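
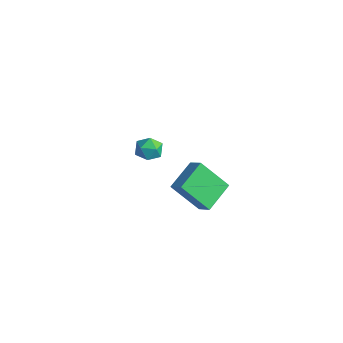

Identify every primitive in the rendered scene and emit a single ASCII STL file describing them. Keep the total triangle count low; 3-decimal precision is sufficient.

solid 
facet normal -0.796 0.036 -0.604
outer loop
vertex 1.377 -0.84 -3.502
vertex 1.002 0.743 -2.913
vertex 2.517 -0.028 -4.958
endloop
endfacet
facet normal 0.217 -0.915 -0.341
outer loop
vertex 3.298 -0.063 -4.367
vertex 1.377 -0.84 -3.502
vertex 2.517 -0.028 -4.958
endloop
endfacet
facet normal -0.797 0.035 -0.603
outer loop
vertex 2.517 -0.028 -4.958
vertex 1.002 0.743 -2.913
vertex 2.142 1.555 -4.37
endloop
endfacet
facet normal 0.564 0.402 -0.722
outer loop
vertex 2.142 1.555 -4.37
vertex 3.298 -0.063 -4.367
vertex 2.517 -0.028 -4.958
endloop
endfacet
facet normal -0.564 -0.402 0.721
outer loop
vertex 1.377 -0.84 -3.502
vertex 1.783 0.708 -2.322
vertex 1.002 0.743 -2.913
endloop
endfacet
facet normal 0.217 -0.915 -0.340
outer loop
vertex 2.158 -0.875 -2.91
vertex 1.377 -0.84 -3.502
vertex 3.298 -0.063 -4.367
endloop
endfacet
facet normal -0.565 -0.402 0.721
outer loop
vertex 2.158 -0.875 -2.91
vertex 1.783 0.708 -2.322
vertex 1.377 -0.84 -3.502
endloop
endfacet
facet normal -0.217 0.915 0.340
outer loop
vertex 1.002 0.743 -2.913
vertex 1.783 0.708 -2.322
vertex 2.142 1.555 -4.37
endloop
endfacet
facet normal 0.564 0.402 -0.721
outer loop
vertex 2.923 1.52 -3.778
vertex 3.298 -0.063 -4.367
vertex 2.142 1.555 -4.37
endloop
endfacet
facet normal -0.217 0.915 0.340
outer loop
vertex 2.142 1.555 -4.37
vertex 1.783 0.708 -2.322
vertex 2.923 1.52 -3.778
endloop
endfacet
facet normal 0.797 -0.036 0.603
outer loop
vertex 2.923 1.52 -3.778
vertex 2.158 -0.875 -2.91
vertex 3.298 -0.063 -4.367
endloop
endfacet
facet normal 0.796 -0.036 0.604
outer loop
vertex 1.783 0.708 -2.322
vertex 2.158 -0.875 -2.91
vertex 2.923 1.52 -3.778
endloop
endfacet
facet normal -0.171 0.984 -0.053
outer loop
vertex 2.776 -2.854 1.74
vertex 2.368 -2.893 2.326
vertex 3.07 -2.768 2.386
endloop
endfacet
facet normal 0.471 0.821 -0.324
outer loop
vertex 2.776 -2.854 1.74
vertex 3.07 -2.768 2.386
vertex 3.407 -3.157 1.89
endloop
endfacet
facet normal 0.375 0.357 -0.856
outer loop
vertex 2.776 -2.854 1.74
vertex 3.407 -3.157 1.89
vertex 2.914 -3.522 1.522
endloop
endfacet
facet normal -0.326 0.232 -0.916
outer loop
vertex 2.776 -2.854 1.74
vertex 2.914 -3.522 1.522
vertex 2.272 -3.358 1.792
endloop
endfacet
facet normal -0.663 0.620 -0.420
outer loop
vertex 2.776 -2.854 1.74
vertex 2.272 -3.358 1.792
vertex 2.368 -2.893 2.326
endloop
endfacet
facet normal 0.848 0.495 0.188
outer loop
vertex 3.407 -3.157 1.89
vertex 3.07 -2.768 2.386
vertex 3.388 -3.382 2.568
endloop
endfacet
facet normal -0.189 0.760 0.622
outer loop
vertex 3.07 -2.768 2.386
vertex 2.368 -2.893 2.326
vertex 2.746 -3.218 2.838
endloop
endfacet
facet normal -0.985 0.170 0.029
outer loop
vertex 2.368 -2.893 2.326
vertex 2.272 -3.358 1.792
vertex 2.253 -3.583 2.47
endloop
endfacet
facet normal -0.441 -0.457 -0.772
outer loop
vertex 2.272 -3.358 1.792
vertex 2.914 -3.522 1.522
vertex 2.59 -3.972 1.974
endloop
endfacet
facet normal 0.693 -0.256 -0.674
outer loop
vertex 2.914 -3.522 1.522
vertex 3.407 -3.157 1.89
vertex 3.292 -3.847 2.034
endloop
endfacet
facet normal 0.326 -0.232 0.916
outer loop
vertex 2.884 -3.886 2.62
vertex 3.388 -3.382 2.568
vertex 2.746 -3.218 2.838
endloop
endfacet
facet normal -0.375 -0.357 0.856
outer loop
vertex 2.884 -3.886 2.62
vertex 2.746 -3.218 2.838
vertex 2.253 -3.583 2.47
endloop
endfacet
facet normal -0.471 -0.821 0.324
outer loop
vertex 2.884 -3.886 2.62
vertex 2.253 -3.583 2.47
vertex 2.59 -3.972 1.974
endloop
endfacet
facet normal 0.171 -0.984 0.053
outer loop
vertex 2.884 -3.886 2.62
vertex 2.59 -3.972 1.974
vertex 3.292 -3.847 2.034
endloop
endfacet
facet normal 0.663 -0.620 0.420
outer loop
vertex 2.884 -3.886 2.62
vertex 3.292 -3.847 2.034
vertex 3.388 -3.382 2.568
endloop
endfacet
facet normal 0.441 0.457 0.772
outer loop
vertex 2.746 -3.218 2.838
vertex 3.388 -3.382 2.568
vertex 3.07 -2.768 2.386
endloop
endfacet
facet normal -0.693 0.256 0.674
outer loop
vertex 2.253 -3.583 2.47
vertex 2.746 -3.218 2.838
vertex 2.368 -2.893 2.326
endloop
endfacet
facet normal -0.848 -0.495 -0.188
outer loop
vertex 2.59 -3.972 1.974
vertex 2.253 -3.583 2.47
vertex 2.272 -3.358 1.792
endloop
endfacet
facet normal 0.189 -0.760 -0.622
outer loop
vertex 3.292 -3.847 2.034
vertex 2.59 -3.972 1.974
vertex 2.914 -3.522 1.522
endloop
endfacet
facet normal 0.985 -0.170 -0.029
outer loop
vertex 3.388 -3.382 2.568
vertex 3.292 -3.847 2.034
vertex 3.407 -3.157 1.89
endloop
endfacet

endsolid


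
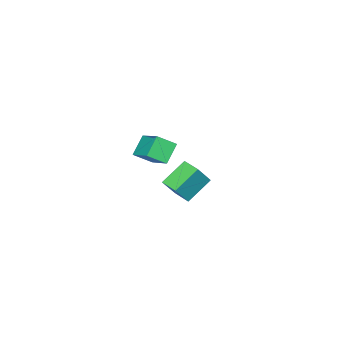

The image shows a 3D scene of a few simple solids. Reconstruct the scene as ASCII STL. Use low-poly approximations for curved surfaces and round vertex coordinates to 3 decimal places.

solid 
facet normal -0.833 0.038 0.551
outer loop
vertex -3.528 -1.403 -2.69
vertex -3.44 -0.157 -2.642
vertex -4.405 -1.29 -4.023
endloop
endfacet
facet normal -0.070 -0.997 -0.038
outer loop
vertex -2.78 -1.363 -5.098
vertex -3.528 -1.403 -2.69
vertex -4.405 -1.29 -4.023
endloop
endfacet
facet normal -0.833 0.038 0.551
outer loop
vertex -4.405 -1.29 -4.023
vertex -3.44 -0.157 -2.642
vertex -4.317 -0.044 -3.975
endloop
endfacet
facet normal -0.548 0.071 -0.833
outer loop
vertex -4.317 -0.044 -3.975
vertex -2.78 -1.363 -5.098
vertex -4.405 -1.29 -4.023
endloop
endfacet
facet normal 0.548 -0.071 0.833
outer loop
vertex -3.528 -1.403 -2.69
vertex -1.815 -0.23 -3.717
vertex -3.44 -0.157 -2.642
endloop
endfacet
facet normal -0.070 -0.997 -0.038
outer loop
vertex -1.903 -1.476 -3.765
vertex -3.528 -1.403 -2.69
vertex -2.78 -1.363 -5.098
endloop
endfacet
facet normal 0.548 -0.071 0.833
outer loop
vertex -1.903 -1.476 -3.765
vertex -1.815 -0.23 -3.717
vertex -3.528 -1.403 -2.69
endloop
endfacet
facet normal 0.070 0.997 0.038
outer loop
vertex -3.44 -0.157 -2.642
vertex -1.815 -0.23 -3.717
vertex -4.317 -0.044 -3.975
endloop
endfacet
facet normal -0.548 0.071 -0.833
outer loop
vertex -2.692 -0.117 -5.05
vertex -2.78 -1.363 -5.098
vertex -4.317 -0.044 -3.975
endloop
endfacet
facet normal 0.070 0.997 0.038
outer loop
vertex -4.317 -0.044 -3.975
vertex -1.815 -0.23 -3.717
vertex -2.692 -0.117 -5.05
endloop
endfacet
facet normal 0.833 -0.038 -0.551
outer loop
vertex -2.692 -0.117 -5.05
vertex -1.903 -1.476 -3.765
vertex -2.78 -1.363 -5.098
endloop
endfacet
facet normal 0.833 -0.038 -0.551
outer loop
vertex -1.815 -0.23 -3.717
vertex -1.903 -1.476 -3.765
vertex -2.692 -0.117 -5.05
endloop
endfacet
facet normal -0.715 -0.235 0.658
outer loop
vertex 1.696 2.349 4.082
vertex 0.883 3.006 3.434
vertex 1.205 0.595 2.922
endloop
endfacet
facet normal 0.661 -0.534 0.527
outer loop
vertex 2.177 0.914 2.026
vertex 1.696 2.349 4.082
vertex 1.205 0.595 2.922
endloop
endfacet
facet normal -0.715 -0.235 0.659
outer loop
vertex 1.205 0.595 2.922
vertex 0.883 3.006 3.434
vertex 0.392 1.251 2.274
endloop
endfacet
facet normal -0.228 -0.813 -0.537
outer loop
vertex 0.392 1.251 2.274
vertex 2.177 0.914 2.026
vertex 1.205 0.595 2.922
endloop
endfacet
facet normal 0.228 0.812 0.537
outer loop
vertex 1.696 2.349 4.082
vertex 1.855 3.325 2.538
vertex 0.883 3.006 3.434
endloop
endfacet
facet normal 0.662 -0.533 0.527
outer loop
vertex 2.668 2.669 3.186
vertex 1.696 2.349 4.082
vertex 2.177 0.914 2.026
endloop
endfacet
facet normal 0.228 0.812 0.537
outer loop
vertex 2.668 2.669 3.186
vertex 1.855 3.325 2.538
vertex 1.696 2.349 4.082
endloop
endfacet
facet normal -0.661 0.534 -0.527
outer loop
vertex 0.883 3.006 3.434
vertex 1.855 3.325 2.538
vertex 0.392 1.251 2.274
endloop
endfacet
facet normal -0.228 -0.812 -0.537
outer loop
vertex 1.364 1.571 1.378
vertex 2.177 0.914 2.026
vertex 0.392 1.251 2.274
endloop
endfacet
facet normal -0.661 0.534 -0.527
outer loop
vertex 0.392 1.251 2.274
vertex 1.855 3.325 2.538
vertex 1.364 1.571 1.378
endloop
endfacet
facet normal 0.715 0.235 -0.658
outer loop
vertex 1.364 1.571 1.378
vertex 2.668 2.669 3.186
vertex 2.177 0.914 2.026
endloop
endfacet
facet normal 0.715 0.235 -0.659
outer loop
vertex 1.855 3.325 2.538
vertex 2.668 2.669 3.186
vertex 1.364 1.571 1.378
endloop
endfacet

endsolid


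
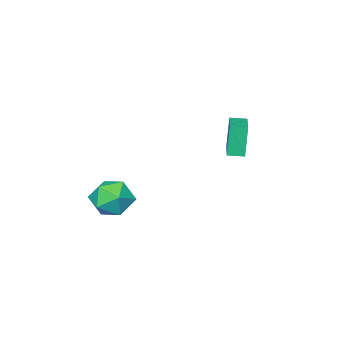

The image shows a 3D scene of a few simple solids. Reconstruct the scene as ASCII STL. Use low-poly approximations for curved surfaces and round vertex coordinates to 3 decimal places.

solid 
facet normal 0.212 0.376 0.902
outer loop
vertex 3.136 2.252 0.857
vertex 2.269 1.567 1.347
vertex 3.397 1.142 1.259
endloop
endfacet
facet normal 0.794 0.363 0.488
outer loop
vertex 3.136 2.252 0.857
vertex 3.397 1.142 1.259
vertex 3.862 1.531 0.213
endloop
endfacet
facet normal 0.657 0.748 -0.097
outer loop
vertex 3.136 2.252 0.857
vertex 3.862 1.531 0.213
vertex 3.022 2.197 -0.345
endloop
endfacet
facet normal -0.010 0.999 -0.045
outer loop
vertex 3.136 2.252 0.857
vertex 3.022 2.197 -0.345
vertex 2.037 2.219 0.356
endloop
endfacet
facet normal -0.284 0.769 0.573
outer loop
vertex 3.136 2.252 0.857
vertex 2.037 2.219 0.356
vertex 2.269 1.567 1.347
endloop
endfacet
facet normal 0.906 -0.313 0.286
outer loop
vertex 3.862 1.531 0.213
vertex 3.397 1.142 1.259
vertex 3.443 0.401 0.304
endloop
endfacet
facet normal -0.035 -0.292 0.956
outer loop
vertex 3.397 1.142 1.259
vertex 2.269 1.567 1.347
vertex 2.458 0.423 1.005
endloop
endfacet
facet normal -0.838 0.345 0.423
outer loop
vertex 2.269 1.567 1.347
vertex 2.037 2.219 0.356
vertex 1.618 1.089 0.447
endloop
endfacet
facet normal -0.393 0.717 -0.575
outer loop
vertex 2.037 2.219 0.356
vertex 3.022 2.197 -0.345
vertex 2.083 1.478 -0.599
endloop
endfacet
facet normal 0.684 0.310 -0.660
outer loop
vertex 3.022 2.197 -0.345
vertex 3.862 1.531 0.213
vertex 3.211 1.053 -0.687
endloop
endfacet
facet normal 0.010 -0.999 0.045
outer loop
vertex 2.344 0.368 -0.197
vertex 3.443 0.401 0.304
vertex 2.458 0.423 1.005
endloop
endfacet
facet normal -0.657 -0.748 0.097
outer loop
vertex 2.344 0.368 -0.197
vertex 2.458 0.423 1.005
vertex 1.618 1.089 0.447
endloop
endfacet
facet normal -0.794 -0.363 -0.488
outer loop
vertex 2.344 0.368 -0.197
vertex 1.618 1.089 0.447
vertex 2.083 1.478 -0.599
endloop
endfacet
facet normal -0.212 -0.376 -0.902
outer loop
vertex 2.344 0.368 -0.197
vertex 2.083 1.478 -0.599
vertex 3.211 1.053 -0.687
endloop
endfacet
facet normal 0.284 -0.769 -0.573
outer loop
vertex 2.344 0.368 -0.197
vertex 3.211 1.053 -0.687
vertex 3.443 0.401 0.304
endloop
endfacet
facet normal 0.393 -0.717 0.575
outer loop
vertex 2.458 0.423 1.005
vertex 3.443 0.401 0.304
vertex 3.397 1.142 1.259
endloop
endfacet
facet normal -0.684 -0.310 0.660
outer loop
vertex 1.618 1.089 0.447
vertex 2.458 0.423 1.005
vertex 2.269 1.567 1.347
endloop
endfacet
facet normal -0.906 0.313 -0.286
outer loop
vertex 2.083 1.478 -0.599
vertex 1.618 1.089 0.447
vertex 2.037 2.219 0.356
endloop
endfacet
facet normal 0.035 0.292 -0.956
outer loop
vertex 3.211 1.053 -0.687
vertex 2.083 1.478 -0.599
vertex 3.022 2.197 -0.345
endloop
endfacet
facet normal 0.838 -0.345 -0.423
outer loop
vertex 3.443 0.401 0.304
vertex 3.211 1.053 -0.687
vertex 3.862 1.531 0.213
endloop
endfacet
facet normal -0.706 0.704 -0.072
outer loop
vertex -3.992 3.426 4.111
vertex -2.647 4.814 4.489
vertex -3.654 3.584 2.329
endloop
endfacet
facet normal -0.682 -0.706 -0.192
outer loop
vertex -3.053 2.986 2.391
vertex -3.992 3.426 4.111
vertex -3.654 3.584 2.329
endloop
endfacet
facet normal -0.706 0.704 -0.072
outer loop
vertex -3.654 3.584 2.329
vertex -2.647 4.814 4.489
vertex -2.308 4.972 2.708
endloop
endfacet
facet normal 0.187 0.086 -0.979
outer loop
vertex -2.308 4.972 2.708
vertex -3.053 2.986 2.391
vertex -3.654 3.584 2.329
endloop
endfacet
facet normal -0.186 -0.086 0.979
outer loop
vertex -3.992 3.426 4.111
vertex -2.046 4.216 4.551
vertex -2.647 4.814 4.489
endloop
endfacet
facet normal -0.683 -0.705 -0.192
outer loop
vertex -3.392 2.828 4.172
vertex -3.992 3.426 4.111
vertex -3.053 2.986 2.391
endloop
endfacet
facet normal -0.186 -0.087 0.979
outer loop
vertex -3.392 2.828 4.172
vertex -2.046 4.216 4.551
vertex -3.992 3.426 4.111
endloop
endfacet
facet normal 0.682 0.705 0.192
outer loop
vertex -2.647 4.814 4.489
vertex -2.046 4.216 4.551
vertex -2.308 4.972 2.708
endloop
endfacet
facet normal 0.186 0.087 -0.979
outer loop
vertex -1.708 4.374 2.769
vertex -3.053 2.986 2.391
vertex -2.308 4.972 2.708
endloop
endfacet
facet normal 0.683 0.705 0.192
outer loop
vertex -2.308 4.972 2.708
vertex -2.046 4.216 4.551
vertex -1.708 4.374 2.769
endloop
endfacet
facet normal 0.706 -0.704 0.072
outer loop
vertex -1.708 4.374 2.769
vertex -3.392 2.828 4.172
vertex -3.053 2.986 2.391
endloop
endfacet
facet normal 0.706 -0.704 0.071
outer loop
vertex -2.046 4.216 4.551
vertex -3.392 2.828 4.172
vertex -1.708 4.374 2.769
endloop
endfacet

endsolid


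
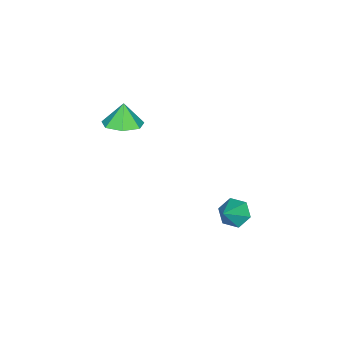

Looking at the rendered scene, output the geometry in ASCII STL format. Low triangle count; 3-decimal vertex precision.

solid 
facet normal 0.322 0.143 -0.936
outer loop
vertex 4.067 -0.975 2.002
vertex 3.239 -0.62 1.771
vertex 3.989 -0.178 2.097
endloop
endfacet
facet normal 0.557 -0.044 0.829
outer loop
vertex 4.067 -0.975 2.002
vertex 3.989 -0.178 2.097
vertex 2.881 -0.78 2.809
endloop
endfacet
facet normal 0.322 0.144 -0.936
outer loop
vertex 3.989 -0.178 2.097
vertex 3.239 -0.62 1.771
vertex 3.346 0.287 1.947
endloop
endfacet
facet normal 0.214 0.556 0.803
outer loop
vertex 3.989 -0.178 2.097
vertex 3.346 0.287 1.947
vertex 2.881 -0.78 2.809
endloop
endfacet
facet normal 0.323 0.143 -0.936
outer loop
vertex 3.346 0.287 1.947
vertex 3.239 -0.62 1.771
vertex 2.623 0.068 1.664
endloop
endfacet
facet normal -0.437 0.673 0.597
outer loop
vertex 3.346 0.287 1.947
vertex 2.623 0.068 1.664
vertex 2.881 -0.78 2.809
endloop
endfacet
facet normal 0.323 0.144 -0.935
outer loop
vertex 2.623 0.068 1.664
vertex 3.239 -0.62 1.771
vertex 2.363 -0.669 1.461
endloop
endfacet
facet normal -0.905 0.218 0.366
outer loop
vertex 2.623 0.068 1.664
vertex 2.363 -0.669 1.461
vertex 2.881 -0.78 2.809
endloop
endfacet
facet normal 0.323 0.143 -0.935
outer loop
vertex 2.363 -0.669 1.461
vertex 3.239 -0.62 1.771
vertex 2.763 -1.369 1.492
endloop
endfacet
facet normal -0.838 -0.466 0.284
outer loop
vertex 2.363 -0.669 1.461
vertex 2.763 -1.369 1.492
vertex 2.881 -0.78 2.809
endloop
endfacet
facet normal 0.322 0.144 -0.936
outer loop
vertex 2.763 -1.369 1.492
vertex 3.239 -0.62 1.771
vertex 3.522 -1.506 1.732
endloop
endfacet
facet normal -0.287 -0.865 0.412
outer loop
vertex 2.763 -1.369 1.492
vertex 3.522 -1.506 1.732
vertex 2.881 -0.78 2.809
endloop
endfacet
facet normal 0.323 0.144 -0.935
outer loop
vertex 3.522 -1.506 1.732
vertex 3.239 -0.62 1.771
vertex 4.067 -0.975 2.002
endloop
endfacet
facet normal 0.335 -0.677 0.656
outer loop
vertex 3.522 -1.506 1.732
vertex 4.067 -0.975 2.002
vertex 2.881 -0.78 2.809
endloop
endfacet
facet normal -0.749 -0.031 -0.662
outer loop
vertex 1.899 4.356 -4.356
vertex 1.49 3.916 -3.873
vertex 1.43 4.683 -3.841
endloop
endfacet
facet normal 0.536 0.843 -0.048
outer loop
vertex 1.899 4.356 -4.356
vertex 1.43 4.683 -3.841
vertex 2.65 3.964 -2.847
endloop
endfacet
facet normal -0.749 -0.031 -0.662
outer loop
vertex 1.43 4.683 -3.841
vertex 1.49 3.916 -3.873
vertex 1.021 4.244 -3.358
endloop
endfacet
facet normal -0.069 0.766 0.639
outer loop
vertex 1.43 4.683 -3.841
vertex 1.021 4.244 -3.358
vertex 2.65 3.964 -2.847
endloop
endfacet
facet normal -0.748 -0.030 -0.662
outer loop
vertex 1.021 4.244 -3.358
vertex 1.49 3.916 -3.873
vertex 1.081 3.477 -3.391
endloop
endfacet
facet normal -0.309 -0.065 0.949
outer loop
vertex 1.021 4.244 -3.358
vertex 1.081 3.477 -3.391
vertex 2.65 3.964 -2.847
endloop
endfacet
facet normal -0.748 -0.030 -0.662
outer loop
vertex 1.081 3.477 -3.391
vertex 1.49 3.916 -3.873
vertex 1.55 3.149 -3.906
endloop
endfacet
facet normal 0.056 -0.818 0.572
outer loop
vertex 1.081 3.477 -3.391
vertex 1.55 3.149 -3.906
vertex 2.65 3.964 -2.847
endloop
endfacet
facet normal -0.748 -0.030 -0.663
outer loop
vertex 1.55 3.149 -3.906
vertex 1.49 3.916 -3.873
vertex 1.959 3.589 -4.388
endloop
endfacet
facet normal 0.661 -0.741 -0.116
outer loop
vertex 1.55 3.149 -3.906
vertex 1.959 3.589 -4.388
vertex 2.65 3.964 -2.847
endloop
endfacet
facet normal -0.749 -0.031 -0.662
outer loop
vertex 1.959 3.589 -4.388
vertex 1.49 3.916 -3.873
vertex 1.899 4.356 -4.356
endloop
endfacet
facet normal 0.901 0.088 -0.425
outer loop
vertex 1.959 3.589 -4.388
vertex 1.899 4.356 -4.356
vertex 2.65 3.964 -2.847
endloop
endfacet

endsolid


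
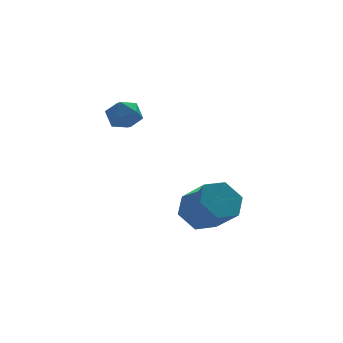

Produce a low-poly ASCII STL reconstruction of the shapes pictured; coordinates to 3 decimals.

solid 
facet normal -0.245 0.732 -0.636
outer loop
vertex 0.515 -3.129 -1.293
vertex -0.356 -3.334 -1.194
vertex 0.03 -2.731 -0.648
endloop
endfacet
facet normal 0.806 0.518 0.286
outer loop
vertex 0.515 -3.129 -1.293
vertex 0.03 -2.731 -0.648
vertex 0.887 -4.241 -0.326
endloop
endfacet
facet normal 0.806 0.518 0.286
outer loop
vertex 0.887 -4.241 -0.326
vertex 0.03 -2.731 -0.648
vertex 0.402 -3.843 0.319
endloop
endfacet
facet normal 0.245 -0.732 0.636
outer loop
vertex 0.887 -4.241 -0.326
vertex 0.402 -3.843 0.319
vertex 0.016 -4.446 -0.226
endloop
endfacet
facet normal -0.244 0.732 -0.636
outer loop
vertex 0.03 -2.731 -0.648
vertex -0.356 -3.334 -1.194
vertex -0.841 -2.935 -0.549
endloop
endfacet
facet normal -0.064 0.643 0.764
outer loop
vertex 0.03 -2.731 -0.648
vertex -0.841 -2.935 -0.549
vertex 0.402 -3.843 0.319
endloop
endfacet
facet normal -0.064 0.643 0.764
outer loop
vertex 0.402 -3.843 0.319
vertex -0.841 -2.935 -0.549
vertex -0.469 -4.047 0.418
endloop
endfacet
facet normal 0.244 -0.732 0.637
outer loop
vertex 0.402 -3.843 0.319
vertex -0.469 -4.047 0.418
vertex 0.016 -4.446 -0.226
endloop
endfacet
facet normal -0.245 0.731 -0.637
outer loop
vertex -0.841 -2.935 -0.549
vertex -0.356 -3.334 -1.194
vertex -1.227 -3.539 -1.094
endloop
endfacet
facet normal -0.870 0.125 0.478
outer loop
vertex -0.841 -2.935 -0.549
vertex -1.227 -3.539 -1.094
vertex -0.469 -4.047 0.418
endloop
endfacet
facet normal -0.870 0.125 0.478
outer loop
vertex -0.469 -4.047 0.418
vertex -1.227 -3.539 -1.094
vertex -0.855 -4.651 -0.127
endloop
endfacet
facet normal 0.244 -0.731 0.637
outer loop
vertex -0.469 -4.047 0.418
vertex -0.855 -4.651 -0.127
vertex 0.016 -4.446 -0.226
endloop
endfacet
facet normal -0.245 0.732 -0.636
outer loop
vertex -1.227 -3.539 -1.094
vertex -0.356 -3.334 -1.194
vertex -0.742 -3.937 -1.739
endloop
endfacet
facet normal -0.806 -0.518 -0.286
outer loop
vertex -1.227 -3.539 -1.094
vertex -0.742 -3.937 -1.739
vertex -0.855 -4.651 -0.127
endloop
endfacet
facet normal -0.806 -0.518 -0.286
outer loop
vertex -0.855 -4.651 -0.127
vertex -0.742 -3.937 -1.739
vertex -0.37 -5.049 -0.772
endloop
endfacet
facet normal 0.245 -0.732 0.636
outer loop
vertex -0.855 -4.651 -0.127
vertex -0.37 -5.049 -0.772
vertex 0.016 -4.446 -0.226
endloop
endfacet
facet normal -0.244 0.732 -0.637
outer loop
vertex -0.742 -3.937 -1.739
vertex -0.356 -3.334 -1.194
vertex 0.129 -3.733 -1.838
endloop
endfacet
facet normal 0.064 -0.643 -0.764
outer loop
vertex -0.742 -3.937 -1.739
vertex 0.129 -3.733 -1.838
vertex -0.37 -5.049 -0.772
endloop
endfacet
facet normal 0.064 -0.643 -0.764
outer loop
vertex -0.37 -5.049 -0.772
vertex 0.129 -3.733 -1.838
vertex 0.501 -4.845 -0.871
endloop
endfacet
facet normal 0.244 -0.732 0.636
outer loop
vertex -0.37 -5.049 -0.772
vertex 0.501 -4.845 -0.871
vertex 0.016 -4.446 -0.226
endloop
endfacet
facet normal -0.244 0.731 -0.637
outer loop
vertex 0.129 -3.733 -1.838
vertex -0.356 -3.334 -1.194
vertex 0.515 -3.129 -1.293
endloop
endfacet
facet normal 0.870 -0.125 -0.478
outer loop
vertex 0.129 -3.733 -1.838
vertex 0.515 -3.129 -1.293
vertex 0.501 -4.845 -0.871
endloop
endfacet
facet normal 0.870 -0.125 -0.478
outer loop
vertex 0.501 -4.845 -0.871
vertex 0.515 -3.129 -1.293
vertex 0.887 -4.241 -0.326
endloop
endfacet
facet normal 0.245 -0.731 0.637
outer loop
vertex 0.501 -4.845 -0.871
vertex 0.887 -4.241 -0.326
vertex 0.016 -4.446 -0.226
endloop
endfacet
facet normal -0.572 0.805 0.157
outer loop
vertex -2.852 -1.388 2.973
vertex -3.227 -1.75 3.463
vertex -2.649 -1.377 3.658
endloop
endfacet
facet normal 0.086 0.995 -0.042
outer loop
vertex -2.852 -1.388 2.973
vertex -2.649 -1.377 3.658
vertex -2.159 -1.441 3.141
endloop
endfacet
facet normal 0.218 0.701 -0.679
outer loop
vertex -2.852 -1.388 2.973
vertex -2.159 -1.441 3.141
vertex -2.434 -1.854 2.626
endloop
endfacet
facet normal -0.359 0.329 -0.874
outer loop
vertex -2.852 -1.388 2.973
vertex -2.434 -1.854 2.626
vertex -3.094 -2.045 2.825
endloop
endfacet
facet normal -0.847 0.393 -0.358
outer loop
vertex -2.852 -1.388 2.973
vertex -3.094 -2.045 2.825
vertex -3.227 -1.75 3.463
endloop
endfacet
facet normal 0.546 0.720 0.429
outer loop
vertex -2.159 -1.441 3.141
vertex -2.649 -1.377 3.658
vertex -2.106 -1.835 3.735
endloop
endfacet
facet normal -0.519 0.412 0.749
outer loop
vertex -2.649 -1.377 3.658
vertex -3.227 -1.75 3.463
vertex -2.766 -2.026 3.934
endloop
endfacet
facet normal -0.963 -0.255 -0.083
outer loop
vertex -3.227 -1.75 3.463
vertex -3.094 -2.045 2.825
vertex -3.041 -2.439 3.419
endloop
endfacet
facet normal -0.173 -0.359 -0.917
outer loop
vertex -3.094 -2.045 2.825
vertex -2.434 -1.854 2.626
vertex -2.551 -2.503 2.902
endloop
endfacet
facet normal 0.761 0.244 -0.602
outer loop
vertex -2.434 -1.854 2.626
vertex -2.159 -1.441 3.141
vertex -1.973 -2.13 3.097
endloop
endfacet
facet normal 0.359 -0.329 0.874
outer loop
vertex -2.348 -2.492 3.587
vertex -2.106 -1.835 3.735
vertex -2.766 -2.026 3.934
endloop
endfacet
facet normal -0.218 -0.701 0.679
outer loop
vertex -2.348 -2.492 3.587
vertex -2.766 -2.026 3.934
vertex -3.041 -2.439 3.419
endloop
endfacet
facet normal -0.086 -0.995 0.042
outer loop
vertex -2.348 -2.492 3.587
vertex -3.041 -2.439 3.419
vertex -2.551 -2.503 2.902
endloop
endfacet
facet normal 0.572 -0.805 -0.157
outer loop
vertex -2.348 -2.492 3.587
vertex -2.551 -2.503 2.902
vertex -1.973 -2.13 3.097
endloop
endfacet
facet normal 0.847 -0.393 0.358
outer loop
vertex -2.348 -2.492 3.587
vertex -1.973 -2.13 3.097
vertex -2.106 -1.835 3.735
endloop
endfacet
facet normal 0.173 0.359 0.917
outer loop
vertex -2.766 -2.026 3.934
vertex -2.106 -1.835 3.735
vertex -2.649 -1.377 3.658
endloop
endfacet
facet normal -0.761 -0.244 0.602
outer loop
vertex -3.041 -2.439 3.419
vertex -2.766 -2.026 3.934
vertex -3.227 -1.75 3.463
endloop
endfacet
facet normal -0.546 -0.720 -0.429
outer loop
vertex -2.551 -2.503 2.902
vertex -3.041 -2.439 3.419
vertex -3.094 -2.045 2.825
endloop
endfacet
facet normal 0.519 -0.412 -0.749
outer loop
vertex -1.973 -2.13 3.097
vertex -2.551 -2.503 2.902
vertex -2.434 -1.854 2.626
endloop
endfacet
facet normal 0.963 0.255 0.083
outer loop
vertex -2.106 -1.835 3.735
vertex -1.973 -2.13 3.097
vertex -2.159 -1.441 3.141
endloop
endfacet

endsolid


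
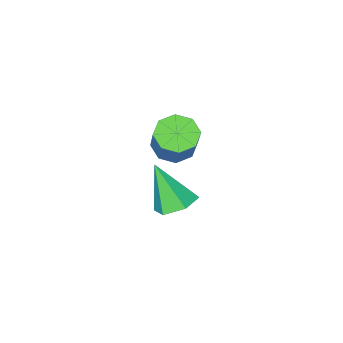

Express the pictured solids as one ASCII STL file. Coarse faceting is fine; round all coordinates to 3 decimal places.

solid 
facet normal -0.153 0.453 -0.878
outer loop
vertex -0.265 -1.495 -4.193
vertex -1.13 -1.809 -4.204
vertex -0.941 -0.996 -3.818
endloop
endfacet
facet normal 0.672 0.499 0.547
outer loop
vertex -0.265 -1.495 -4.193
vertex -0.941 -0.996 -3.818
vertex -0.81 -2.751 -2.376
endloop
endfacet
facet normal -0.154 0.453 -0.878
outer loop
vertex -0.941 -0.996 -3.818
vertex -1.13 -1.809 -4.204
vertex -1.805 -1.311 -3.829
endloop
endfacet
facet normal -0.231 0.607 0.760
outer loop
vertex -0.941 -0.996 -3.818
vertex -1.805 -1.311 -3.829
vertex -0.81 -2.751 -2.376
endloop
endfacet
facet normal -0.154 0.453 -0.878
outer loop
vertex -1.805 -1.311 -3.829
vertex -1.13 -1.809 -4.204
vertex -1.994 -2.124 -4.215
endloop
endfacet
facet normal -0.848 -0.053 0.528
outer loop
vertex -1.805 -1.311 -3.829
vertex -1.994 -2.124 -4.215
vertex -0.81 -2.751 -2.376
endloop
endfacet
facet normal -0.154 0.452 -0.879
outer loop
vertex -1.994 -2.124 -4.215
vertex -1.13 -1.809 -4.204
vertex -1.318 -2.623 -4.59
endloop
endfacet
facet normal -0.562 -0.823 0.081
outer loop
vertex -1.994 -2.124 -4.215
vertex -1.318 -2.623 -4.59
vertex -0.81 -2.751 -2.376
endloop
endfacet
facet normal -0.154 0.452 -0.879
outer loop
vertex -1.318 -2.623 -4.59
vertex -1.13 -1.809 -4.204
vertex -0.454 -2.308 -4.579
endloop
endfacet
facet normal 0.341 -0.931 -0.132
outer loop
vertex -1.318 -2.623 -4.59
vertex -0.454 -2.308 -4.579
vertex -0.81 -2.751 -2.376
endloop
endfacet
facet normal -0.153 0.453 -0.878
outer loop
vertex -0.454 -2.308 -4.579
vertex -1.13 -1.809 -4.204
vertex -0.265 -1.495 -4.193
endloop
endfacet
facet normal 0.958 -0.270 0.100
outer loop
vertex -0.454 -2.308 -4.579
vertex -0.265 -1.495 -4.193
vertex -0.81 -2.751 -2.376
endloop
endfacet
facet normal -0.297 -0.500 -0.814
outer loop
vertex -0.045 -1.947 -0.363
vertex -0.781 -1.503 -0.367
vertex -0.003 -1.394 -0.718
endloop
endfacet
facet normal 0.953 -0.212 -0.218
outer loop
vertex -0.045 -1.947 -0.363
vertex -0.003 -1.394 -0.718
vertex 0.457 -1.102 1.012
endloop
endfacet
facet normal 0.953 -0.212 -0.217
outer loop
vertex 0.457 -1.102 1.012
vertex -0.003 -1.394 -0.718
vertex 0.499 -0.549 0.656
endloop
endfacet
facet normal 0.297 0.501 0.813
outer loop
vertex 0.457 -1.102 1.012
vertex 0.499 -0.549 0.656
vertex -0.279 -0.657 1.007
endloop
endfacet
facet normal -0.297 -0.501 -0.813
outer loop
vertex -0.003 -1.394 -0.718
vertex -0.781 -1.503 -0.367
vertex -0.418 -0.905 -0.868
endloop
endfacet
facet normal 0.718 0.445 -0.536
outer loop
vertex -0.003 -1.394 -0.718
vertex -0.418 -0.905 -0.868
vertex 0.499 -0.549 0.656
endloop
endfacet
facet normal 0.718 0.445 -0.536
outer loop
vertex 0.499 -0.549 0.656
vertex -0.418 -0.905 -0.868
vertex 0.085 -0.06 0.507
endloop
endfacet
facet normal 0.298 0.500 0.813
outer loop
vertex 0.499 -0.549 0.656
vertex 0.085 -0.06 0.507
vertex -0.279 -0.657 1.007
endloop
endfacet
facet normal -0.298 -0.500 -0.813
outer loop
vertex -0.418 -0.905 -0.868
vertex -0.781 -1.503 -0.367
vertex -1.045 -0.766 -0.724
endloop
endfacet
facet normal 0.062 0.840 -0.539
outer loop
vertex -0.418 -0.905 -0.868
vertex -1.045 -0.766 -0.724
vertex 0.085 -0.06 0.507
endloop
endfacet
facet normal 0.063 0.840 -0.539
outer loop
vertex 0.085 -0.06 0.507
vertex -1.045 -0.766 -0.724
vertex -0.542 0.079 0.65
endloop
endfacet
facet normal 0.296 0.500 0.813
outer loop
vertex 0.085 -0.06 0.507
vertex -0.542 0.079 0.65
vertex -0.279 -0.657 1.007
endloop
endfacet
facet normal -0.297 -0.500 -0.813
outer loop
vertex -1.045 -0.766 -0.724
vertex -0.781 -1.503 -0.367
vertex -1.517 -1.058 -0.372
endloop
endfacet
facet normal -0.629 0.743 -0.227
outer loop
vertex -1.045 -0.766 -0.724
vertex -1.517 -1.058 -0.372
vertex -0.542 0.079 0.65
endloop
endfacet
facet normal -0.629 0.744 -0.227
outer loop
vertex -0.542 0.079 0.65
vertex -1.517 -1.058 -0.372
vertex -1.015 -0.213 1.003
endloop
endfacet
facet normal 0.298 0.501 0.813
outer loop
vertex -0.542 0.079 0.65
vertex -1.015 -0.213 1.003
vertex -0.279 -0.657 1.007
endloop
endfacet
facet normal -0.297 -0.501 -0.813
outer loop
vertex -1.517 -1.058 -0.372
vertex -0.781 -1.503 -0.367
vertex -1.559 -1.611 -0.016
endloop
endfacet
facet normal -0.953 0.212 0.217
outer loop
vertex -1.517 -1.058 -0.372
vertex -1.559 -1.611 -0.016
vertex -1.015 -0.213 1.003
endloop
endfacet
facet normal -0.953 0.212 0.218
outer loop
vertex -1.015 -0.213 1.003
vertex -1.559 -1.611 -0.016
vertex -1.057 -0.766 1.358
endloop
endfacet
facet normal 0.297 0.500 0.814
outer loop
vertex -1.015 -0.213 1.003
vertex -1.057 -0.766 1.358
vertex -0.279 -0.657 1.007
endloop
endfacet
facet normal -0.298 -0.500 -0.813
outer loop
vertex -1.559 -1.611 -0.016
vertex -0.781 -1.503 -0.367
vertex -1.145 -2.1 0.133
endloop
endfacet
facet normal -0.718 -0.445 0.536
outer loop
vertex -1.559 -1.611 -0.016
vertex -1.145 -2.1 0.133
vertex -1.057 -0.766 1.358
endloop
endfacet
facet normal -0.718 -0.445 0.536
outer loop
vertex -1.057 -0.766 1.358
vertex -1.145 -2.1 0.133
vertex -0.642 -1.255 1.508
endloop
endfacet
facet normal 0.297 0.501 0.813
outer loop
vertex -1.057 -0.766 1.358
vertex -0.642 -1.255 1.508
vertex -0.279 -0.657 1.007
endloop
endfacet
facet normal -0.296 -0.500 -0.813
outer loop
vertex -1.145 -2.1 0.133
vertex -0.781 -1.503 -0.367
vertex -0.518 -2.239 -0.01
endloop
endfacet
facet normal -0.063 -0.840 0.539
outer loop
vertex -1.145 -2.1 0.133
vertex -0.518 -2.239 -0.01
vertex -0.642 -1.255 1.508
endloop
endfacet
facet normal -0.062 -0.840 0.539
outer loop
vertex -0.642 -1.255 1.508
vertex -0.518 -2.239 -0.01
vertex -0.015 -1.394 1.364
endloop
endfacet
facet normal 0.298 0.500 0.813
outer loop
vertex -0.642 -1.255 1.508
vertex -0.015 -1.394 1.364
vertex -0.279 -0.657 1.007
endloop
endfacet
facet normal -0.298 -0.501 -0.813
outer loop
vertex -0.518 -2.239 -0.01
vertex -0.781 -1.503 -0.367
vertex -0.045 -1.947 -0.363
endloop
endfacet
facet normal 0.629 -0.744 0.227
outer loop
vertex -0.518 -2.239 -0.01
vertex -0.045 -1.947 -0.363
vertex -0.015 -1.394 1.364
endloop
endfacet
facet normal 0.629 -0.743 0.227
outer loop
vertex -0.015 -1.394 1.364
vertex -0.045 -1.947 -0.363
vertex 0.457 -1.102 1.012
endloop
endfacet
facet normal 0.297 0.500 0.813
outer loop
vertex -0.015 -1.394 1.364
vertex 0.457 -1.102 1.012
vertex -0.279 -0.657 1.007
endloop
endfacet

endsolid


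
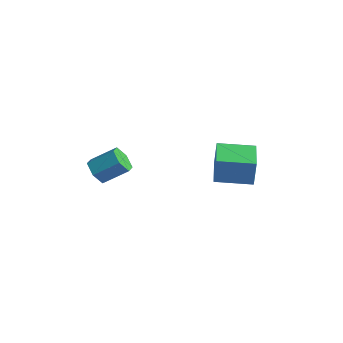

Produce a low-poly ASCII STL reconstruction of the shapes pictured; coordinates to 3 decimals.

solid 
facet normal -0.746 0.666 -0.013
outer loop
vertex 1.841 3.99 0.12
vertex 3.077 5.372 -0.031
vertex 1.779 3.894 -1.275
endloop
endfacet
facet normal -0.665 -0.743 0.081
outer loop
vertex 3.263 2.568 -1.249
vertex 1.841 3.99 0.12
vertex 1.779 3.894 -1.275
endloop
endfacet
facet normal -0.746 0.666 -0.013
outer loop
vertex 1.779 3.894 -1.275
vertex 3.077 5.372 -0.031
vertex 3.015 5.275 -1.426
endloop
endfacet
facet normal -0.044 -0.069 -0.997
outer loop
vertex 3.015 5.275 -1.426
vertex 3.263 2.568 -1.249
vertex 1.779 3.894 -1.275
endloop
endfacet
facet normal 0.044 0.069 0.997
outer loop
vertex 1.841 3.99 0.12
vertex 4.561 4.046 -0.005
vertex 3.077 5.372 -0.031
endloop
endfacet
facet normal -0.665 -0.743 0.081
outer loop
vertex 3.325 2.665 0.146
vertex 1.841 3.99 0.12
vertex 3.263 2.568 -1.249
endloop
endfacet
facet normal 0.044 0.069 0.997
outer loop
vertex 3.325 2.665 0.146
vertex 4.561 4.046 -0.005
vertex 1.841 3.99 0.12
endloop
endfacet
facet normal 0.665 0.743 -0.081
outer loop
vertex 3.077 5.372 -0.031
vertex 4.561 4.046 -0.005
vertex 3.015 5.275 -1.426
endloop
endfacet
facet normal -0.044 -0.069 -0.997
outer loop
vertex 4.499 3.95 -1.4
vertex 3.263 2.568 -1.249
vertex 3.015 5.275 -1.426
endloop
endfacet
facet normal 0.665 0.743 -0.081
outer loop
vertex 3.015 5.275 -1.426
vertex 4.561 4.046 -0.005
vertex 4.499 3.95 -1.4
endloop
endfacet
facet normal 0.746 -0.666 0.013
outer loop
vertex 4.499 3.95 -1.4
vertex 3.325 2.665 0.146
vertex 3.263 2.568 -1.249
endloop
endfacet
facet normal 0.746 -0.666 0.013
outer loop
vertex 4.561 4.046 -0.005
vertex 3.325 2.665 0.146
vertex 4.499 3.95 -1.4
endloop
endfacet
facet normal -0.525 -0.641 -0.560
outer loop
vertex -2.216 -0.28 -2.355
vertex -2.712 0.33 -2.588
vertex -2.039 0.159 -3.024
endloop
endfacet
facet normal 0.823 -0.550 -0.143
outer loop
vertex -2.216 -0.28 -2.355
vertex -2.039 0.159 -3.024
vertex -1.412 0.7 -1.499
endloop
endfacet
facet normal 0.823 -0.550 -0.143
outer loop
vertex -1.412 0.7 -1.499
vertex -2.039 0.159 -3.024
vertex -1.235 1.14 -2.169
endloop
endfacet
facet normal 0.525 0.641 0.560
outer loop
vertex -1.412 0.7 -1.499
vertex -1.235 1.14 -2.169
vertex -1.908 1.31 -1.732
endloop
endfacet
facet normal -0.525 -0.641 -0.560
outer loop
vertex -2.039 0.159 -3.024
vertex -2.712 0.33 -2.588
vertex -2.535 0.769 -3.257
endloop
endfacet
facet normal 0.598 0.189 -0.779
outer loop
vertex -2.039 0.159 -3.024
vertex -2.535 0.769 -3.257
vertex -1.235 1.14 -2.169
endloop
endfacet
facet normal 0.598 0.189 -0.779
outer loop
vertex -1.235 1.14 -2.169
vertex -2.535 0.769 -3.257
vertex -1.731 1.75 -2.402
endloop
endfacet
facet normal 0.525 0.641 0.560
outer loop
vertex -1.235 1.14 -2.169
vertex -1.731 1.75 -2.402
vertex -1.908 1.31 -1.732
endloop
endfacet
facet normal -0.525 -0.641 -0.560
outer loop
vertex -2.535 0.769 -3.257
vertex -2.712 0.33 -2.588
vertex -3.208 0.94 -2.821
endloop
endfacet
facet normal -0.224 0.738 -0.636
outer loop
vertex -2.535 0.769 -3.257
vertex -3.208 0.94 -2.821
vertex -1.731 1.75 -2.402
endloop
endfacet
facet normal -0.225 0.739 -0.635
outer loop
vertex -1.731 1.75 -2.402
vertex -3.208 0.94 -2.821
vertex -2.404 1.92 -1.965
endloop
endfacet
facet normal 0.525 0.641 0.560
outer loop
vertex -1.731 1.75 -2.402
vertex -2.404 1.92 -1.965
vertex -1.908 1.31 -1.732
endloop
endfacet
facet normal -0.525 -0.641 -0.560
outer loop
vertex -3.208 0.94 -2.821
vertex -2.712 0.33 -2.588
vertex -3.385 0.5 -2.151
endloop
endfacet
facet normal -0.823 0.550 0.144
outer loop
vertex -3.208 0.94 -2.821
vertex -3.385 0.5 -2.151
vertex -2.404 1.92 -1.965
endloop
endfacet
facet normal -0.823 0.550 0.143
outer loop
vertex -2.404 1.92 -1.965
vertex -3.385 0.5 -2.151
vertex -2.581 1.481 -1.296
endloop
endfacet
facet normal 0.525 0.641 0.560
outer loop
vertex -2.404 1.92 -1.965
vertex -2.581 1.481 -1.296
vertex -1.908 1.31 -1.732
endloop
endfacet
facet normal -0.525 -0.641 -0.560
outer loop
vertex -3.385 0.5 -2.151
vertex -2.712 0.33 -2.588
vertex -2.889 -0.11 -1.918
endloop
endfacet
facet normal -0.598 -0.189 0.779
outer loop
vertex -3.385 0.5 -2.151
vertex -2.889 -0.11 -1.918
vertex -2.581 1.481 -1.296
endloop
endfacet
facet normal -0.598 -0.189 0.779
outer loop
vertex -2.581 1.481 -1.296
vertex -2.889 -0.11 -1.918
vertex -2.085 0.871 -1.063
endloop
endfacet
facet normal 0.525 0.641 0.560
outer loop
vertex -2.581 1.481 -1.296
vertex -2.085 0.871 -1.063
vertex -1.908 1.31 -1.732
endloop
endfacet
facet normal -0.525 -0.641 -0.560
outer loop
vertex -2.889 -0.11 -1.918
vertex -2.712 0.33 -2.588
vertex -2.216 -0.28 -2.355
endloop
endfacet
facet normal 0.226 -0.739 0.635
outer loop
vertex -2.889 -0.11 -1.918
vertex -2.216 -0.28 -2.355
vertex -2.085 0.871 -1.063
endloop
endfacet
facet normal 0.224 -0.739 0.636
outer loop
vertex -2.085 0.871 -1.063
vertex -2.216 -0.28 -2.355
vertex -1.412 0.7 -1.499
endloop
endfacet
facet normal 0.525 0.641 0.560
outer loop
vertex -2.085 0.871 -1.063
vertex -1.412 0.7 -1.499
vertex -1.908 1.31 -1.732
endloop
endfacet

endsolid


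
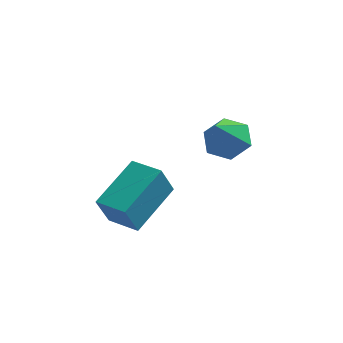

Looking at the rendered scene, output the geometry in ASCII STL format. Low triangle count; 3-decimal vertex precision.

solid 
facet normal -0.845 0.519 -0.128
outer loop
vertex -2.515 -2.083 -1.583
vertex -1.535 -0.302 -0.827
vertex -2.135 -1.769 -2.818
endloop
endfacet
facet normal -0.452 -0.822 -0.348
outer loop
vertex -1.045 -2.438 -2.653
vertex -2.515 -2.083 -1.583
vertex -2.135 -1.769 -2.818
endloop
endfacet
facet normal -0.845 0.519 -0.128
outer loop
vertex -2.135 -1.769 -2.818
vertex -1.535 -0.302 -0.827
vertex -1.155 0.013 -2.062
endloop
endfacet
facet normal 0.286 0.237 -0.929
outer loop
vertex -1.155 0.013 -2.062
vertex -1.045 -2.438 -2.653
vertex -2.135 -1.769 -2.818
endloop
endfacet
facet normal -0.286 -0.237 0.929
outer loop
vertex -2.515 -2.083 -1.583
vertex -0.445 -0.971 -0.662
vertex -1.535 -0.302 -0.827
endloop
endfacet
facet normal -0.452 -0.821 -0.349
outer loop
vertex -1.425 -2.753 -1.418
vertex -2.515 -2.083 -1.583
vertex -1.045 -2.438 -2.653
endloop
endfacet
facet normal -0.286 -0.237 0.929
outer loop
vertex -1.425 -2.753 -1.418
vertex -0.445 -0.971 -0.662
vertex -2.515 -2.083 -1.583
endloop
endfacet
facet normal 0.451 0.821 0.348
outer loop
vertex -1.535 -0.302 -0.827
vertex -0.445 -0.971 -0.662
vertex -1.155 0.013 -2.062
endloop
endfacet
facet normal 0.286 0.237 -0.929
outer loop
vertex -0.065 -0.657 -1.897
vertex -1.045 -2.438 -2.653
vertex -1.155 0.013 -2.062
endloop
endfacet
facet normal 0.452 0.821 0.348
outer loop
vertex -1.155 0.013 -2.062
vertex -0.445 -0.971 -0.662
vertex -0.065 -0.657 -1.897
endloop
endfacet
facet normal 0.845 -0.519 0.128
outer loop
vertex -0.065 -0.657 -1.897
vertex -1.425 -2.753 -1.418
vertex -1.045 -2.438 -2.653
endloop
endfacet
facet normal 0.845 -0.519 0.128
outer loop
vertex -0.445 -0.971 -0.662
vertex -1.425 -2.753 -1.418
vertex -0.065 -0.657 -1.897
endloop
endfacet
facet normal 0.183 0.552 -0.814
outer loop
vertex 2.355 1.901 -1.454
vertex 1.482 2.219 -1.435
vertex 2.152 2.672 -0.977
endloop
endfacet
facet normal 0.809 -0.140 0.571
outer loop
vertex 2.355 1.901 -1.454
vertex 2.152 2.672 -0.977
vertex 1.138 1.181 0.095
endloop
endfacet
facet normal 0.182 0.552 -0.813
outer loop
vertex 2.152 2.672 -0.977
vertex 1.482 2.219 -1.435
vertex 1.278 2.99 -0.957
endloop
endfacet
facet normal 0.195 0.482 0.854
outer loop
vertex 2.152 2.672 -0.977
vertex 1.278 2.99 -0.957
vertex 1.138 1.181 0.095
endloop
endfacet
facet normal 0.182 0.552 -0.813
outer loop
vertex 1.278 2.99 -0.957
vertex 1.482 2.219 -1.435
vertex 0.608 2.537 -1.415
endloop
endfacet
facet normal -0.687 0.405 0.604
outer loop
vertex 1.278 2.99 -0.957
vertex 0.608 2.537 -1.415
vertex 1.138 1.181 0.095
endloop
endfacet
facet normal 0.182 0.552 -0.814
outer loop
vertex 0.608 2.537 -1.415
vertex 1.482 2.219 -1.435
vertex 0.811 1.765 -1.893
endloop
endfacet
facet normal -0.953 -0.294 0.070
outer loop
vertex 0.608 2.537 -1.415
vertex 0.811 1.765 -1.893
vertex 1.138 1.181 0.095
endloop
endfacet
facet normal 0.182 0.552 -0.814
outer loop
vertex 0.811 1.765 -1.893
vertex 1.482 2.219 -1.435
vertex 1.685 1.447 -1.913
endloop
endfacet
facet normal -0.338 -0.916 -0.214
outer loop
vertex 0.811 1.765 -1.893
vertex 1.685 1.447 -1.913
vertex 1.138 1.181 0.095
endloop
endfacet
facet normal 0.183 0.552 -0.814
outer loop
vertex 1.685 1.447 -1.913
vertex 1.482 2.219 -1.435
vertex 2.355 1.901 -1.454
endloop
endfacet
facet normal 0.543 -0.839 0.037
outer loop
vertex 1.685 1.447 -1.913
vertex 2.355 1.901 -1.454
vertex 1.138 1.181 0.095
endloop
endfacet

endsolid


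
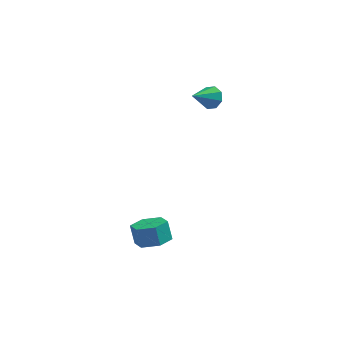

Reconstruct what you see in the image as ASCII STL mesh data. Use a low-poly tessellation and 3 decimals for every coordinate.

solid 
facet normal 0.242 -0.314 -0.918
outer loop
vertex 3.15 -1.439 -3.897
vertex 2.287 -1.475 -4.112
vertex 2.748 -0.726 -4.247
endloop
endfacet
facet normal 0.859 0.510 0.052
outer loop
vertex 3.15 -1.439 -3.897
vertex 2.748 -0.726 -4.247
vertex 2.896 -1.109 -2.933
endloop
endfacet
facet normal 0.859 0.510 0.052
outer loop
vertex 2.896 -1.109 -2.933
vertex 2.748 -0.726 -4.247
vertex 2.494 -0.396 -3.283
endloop
endfacet
facet normal -0.242 0.314 0.918
outer loop
vertex 2.896 -1.109 -2.933
vertex 2.494 -0.396 -3.283
vertex 2.033 -1.145 -3.148
endloop
endfacet
facet normal 0.242 -0.314 -0.918
outer loop
vertex 2.748 -0.726 -4.247
vertex 2.287 -1.475 -4.112
vertex 1.885 -0.762 -4.462
endloop
endfacet
facet normal 0.039 0.948 -0.314
outer loop
vertex 2.748 -0.726 -4.247
vertex 1.885 -0.762 -4.462
vertex 2.494 -0.396 -3.283
endloop
endfacet
facet normal 0.039 0.948 -0.314
outer loop
vertex 2.494 -0.396 -3.283
vertex 1.885 -0.762 -4.462
vertex 1.631 -0.432 -3.498
endloop
endfacet
facet normal -0.242 0.314 0.918
outer loop
vertex 2.494 -0.396 -3.283
vertex 1.631 -0.432 -3.498
vertex 2.033 -1.145 -3.148
endloop
endfacet
facet normal 0.242 -0.314 -0.918
outer loop
vertex 1.885 -0.762 -4.462
vertex 2.287 -1.475 -4.112
vertex 1.424 -1.511 -4.327
endloop
endfacet
facet normal -0.820 0.439 -0.366
outer loop
vertex 1.885 -0.762 -4.462
vertex 1.424 -1.511 -4.327
vertex 1.631 -0.432 -3.498
endloop
endfacet
facet normal -0.820 0.439 -0.366
outer loop
vertex 1.631 -0.432 -3.498
vertex 1.424 -1.511 -4.327
vertex 1.17 -1.181 -3.363
endloop
endfacet
facet normal -0.242 0.314 0.918
outer loop
vertex 1.631 -0.432 -3.498
vertex 1.17 -1.181 -3.363
vertex 2.033 -1.145 -3.148
endloop
endfacet
facet normal 0.242 -0.314 -0.918
outer loop
vertex 1.424 -1.511 -4.327
vertex 2.287 -1.475 -4.112
vertex 1.826 -2.224 -3.977
endloop
endfacet
facet normal -0.859 -0.510 -0.052
outer loop
vertex 1.424 -1.511 -4.327
vertex 1.826 -2.224 -3.977
vertex 1.17 -1.181 -3.363
endloop
endfacet
facet normal -0.859 -0.510 -0.052
outer loop
vertex 1.17 -1.181 -3.363
vertex 1.826 -2.224 -3.977
vertex 1.572 -1.894 -3.013
endloop
endfacet
facet normal -0.242 0.314 0.918
outer loop
vertex 1.17 -1.181 -3.363
vertex 1.572 -1.894 -3.013
vertex 2.033 -1.145 -3.148
endloop
endfacet
facet normal 0.242 -0.314 -0.918
outer loop
vertex 1.826 -2.224 -3.977
vertex 2.287 -1.475 -4.112
vertex 2.689 -2.188 -3.762
endloop
endfacet
facet normal -0.039 -0.948 0.314
outer loop
vertex 1.826 -2.224 -3.977
vertex 2.689 -2.188 -3.762
vertex 1.572 -1.894 -3.013
endloop
endfacet
facet normal -0.039 -0.948 0.314
outer loop
vertex 1.572 -1.894 -3.013
vertex 2.689 -2.188 -3.762
vertex 2.435 -1.858 -2.798
endloop
endfacet
facet normal -0.242 0.314 0.918
outer loop
vertex 1.572 -1.894 -3.013
vertex 2.435 -1.858 -2.798
vertex 2.033 -1.145 -3.148
endloop
endfacet
facet normal 0.242 -0.314 -0.918
outer loop
vertex 2.689 -2.188 -3.762
vertex 2.287 -1.475 -4.112
vertex 3.15 -1.439 -3.897
endloop
endfacet
facet normal 0.820 -0.439 0.366
outer loop
vertex 2.689 -2.188 -3.762
vertex 3.15 -1.439 -3.897
vertex 2.435 -1.858 -2.798
endloop
endfacet
facet normal 0.820 -0.439 0.366
outer loop
vertex 2.435 -1.858 -2.798
vertex 3.15 -1.439 -3.897
vertex 2.896 -1.109 -2.933
endloop
endfacet
facet normal -0.242 0.314 0.918
outer loop
vertex 2.435 -1.858 -2.798
vertex 2.896 -1.109 -2.933
vertex 2.033 -1.145 -3.148
endloop
endfacet
facet normal 0.538 0.663 -0.521
outer loop
vertex 4.653 2.883 2.143
vertex 4.363 3.384 2.481
vertex 4.911 3.008 2.568
endloop
endfacet
facet normal 0.413 -0.911 0.017
outer loop
vertex 4.653 2.883 2.143
vertex 4.911 3.008 2.568
vertex 3.577 2.416 3.239
endloop
endfacet
facet normal 0.538 0.664 -0.519
outer loop
vertex 4.911 3.008 2.568
vertex 4.363 3.384 2.481
vertex 4.848 3.352 2.943
endloop
endfacet
facet normal 0.557 -0.563 0.610
outer loop
vertex 4.911 3.008 2.568
vertex 4.848 3.352 2.943
vertex 3.577 2.416 3.239
endloop
endfacet
facet normal 0.540 0.662 -0.521
outer loop
vertex 4.848 3.352 2.943
vertex 4.363 3.384 2.481
vertex 4.501 3.716 3.046
endloop
endfacet
facet normal 0.251 -0.035 0.967
outer loop
vertex 4.848 3.352 2.943
vertex 4.501 3.716 3.046
vertex 3.577 2.416 3.239
endloop
endfacet
facet normal 0.539 0.662 -0.521
outer loop
vertex 4.501 3.716 3.046
vertex 4.363 3.384 2.481
vertex 4.074 3.885 2.819
endloop
endfacet
facet normal -0.323 0.360 0.875
outer loop
vertex 4.501 3.716 3.046
vertex 4.074 3.885 2.819
vertex 3.577 2.416 3.239
endloop
endfacet
facet normal 0.539 0.662 -0.521
outer loop
vertex 4.074 3.885 2.819
vertex 4.363 3.384 2.481
vertex 3.816 3.76 2.393
endloop
endfacet
facet normal -0.833 0.393 0.389
outer loop
vertex 4.074 3.885 2.819
vertex 3.816 3.76 2.393
vertex 3.577 2.416 3.239
endloop
endfacet
facet normal 0.539 0.663 -0.519
outer loop
vertex 3.816 3.76 2.393
vertex 4.363 3.384 2.481
vertex 3.879 3.416 2.019
endloop
endfacet
facet normal -0.978 0.044 -0.206
outer loop
vertex 3.816 3.76 2.393
vertex 3.879 3.416 2.019
vertex 3.577 2.416 3.239
endloop
endfacet
facet normal 0.540 0.663 -0.519
outer loop
vertex 3.879 3.416 2.019
vertex 4.363 3.384 2.481
vertex 4.226 3.052 1.915
endloop
endfacet
facet normal -0.673 -0.481 -0.561
outer loop
vertex 3.879 3.416 2.019
vertex 4.226 3.052 1.915
vertex 3.577 2.416 3.239
endloop
endfacet
facet normal 0.540 0.663 -0.519
outer loop
vertex 4.226 3.052 1.915
vertex 4.363 3.384 2.481
vertex 4.653 2.883 2.143
endloop
endfacet
facet normal -0.097 -0.878 -0.469
outer loop
vertex 4.226 3.052 1.915
vertex 4.653 2.883 2.143
vertex 3.577 2.416 3.239
endloop
endfacet

endsolid


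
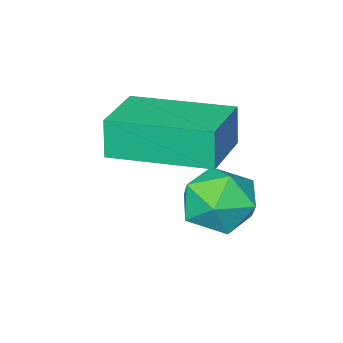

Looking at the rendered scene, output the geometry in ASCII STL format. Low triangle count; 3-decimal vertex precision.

solid 
facet normal 0.294 0.955 -0.035
outer loop
vertex 1.451 -2.584 1.589
vertex 0.962 -2.411 2.21
vertex 1.726 -2.641 2.348
endloop
endfacet
facet normal 0.815 0.520 -0.256
outer loop
vertex 1.451 -2.584 1.589
vertex 1.726 -2.641 2.348
vertex 1.918 -3.209 1.805
endloop
endfacet
facet normal 0.569 0.146 -0.809
outer loop
vertex 1.451 -2.584 1.589
vertex 1.918 -3.209 1.805
vertex 1.274 -3.331 1.33
endloop
endfacet
facet normal -0.105 0.348 -0.932
outer loop
vertex 1.451 -2.584 1.589
vertex 1.274 -3.331 1.33
vertex 0.682 -2.837 1.581
endloop
endfacet
facet normal -0.274 0.848 -0.452
outer loop
vertex 1.451 -2.584 1.589
vertex 0.682 -2.837 1.581
vertex 0.962 -2.411 2.21
endloop
endfacet
facet normal 0.960 0.064 0.273
outer loop
vertex 1.918 -3.209 1.805
vertex 1.726 -2.641 2.348
vertex 1.718 -3.423 2.559
endloop
endfacet
facet normal 0.117 0.767 0.630
outer loop
vertex 1.726 -2.641 2.348
vertex 0.962 -2.411 2.21
vertex 1.126 -2.929 2.81
endloop
endfacet
facet normal -0.803 0.594 -0.045
outer loop
vertex 0.962 -2.411 2.21
vertex 0.682 -2.837 1.581
vertex 0.482 -3.051 2.335
endloop
endfacet
facet normal -0.528 -0.216 -0.821
outer loop
vertex 0.682 -2.837 1.581
vertex 1.274 -3.331 1.33
vertex 0.674 -3.619 1.792
endloop
endfacet
facet normal 0.562 -0.544 -0.623
outer loop
vertex 1.274 -3.331 1.33
vertex 1.918 -3.209 1.805
vertex 1.438 -3.849 1.93
endloop
endfacet
facet normal 0.105 -0.348 0.932
outer loop
vertex 0.949 -3.676 2.551
vertex 1.718 -3.423 2.559
vertex 1.126 -2.929 2.81
endloop
endfacet
facet normal -0.569 -0.146 0.809
outer loop
vertex 0.949 -3.676 2.551
vertex 1.126 -2.929 2.81
vertex 0.482 -3.051 2.335
endloop
endfacet
facet normal -0.815 -0.520 0.256
outer loop
vertex 0.949 -3.676 2.551
vertex 0.482 -3.051 2.335
vertex 0.674 -3.619 1.792
endloop
endfacet
facet normal -0.294 -0.955 0.035
outer loop
vertex 0.949 -3.676 2.551
vertex 0.674 -3.619 1.792
vertex 1.438 -3.849 1.93
endloop
endfacet
facet normal 0.274 -0.848 0.452
outer loop
vertex 0.949 -3.676 2.551
vertex 1.438 -3.849 1.93
vertex 1.718 -3.423 2.559
endloop
endfacet
facet normal 0.528 0.216 0.821
outer loop
vertex 1.126 -2.929 2.81
vertex 1.718 -3.423 2.559
vertex 1.726 -2.641 2.348
endloop
endfacet
facet normal -0.562 0.544 0.623
outer loop
vertex 0.482 -3.051 2.335
vertex 1.126 -2.929 2.81
vertex 0.962 -2.411 2.21
endloop
endfacet
facet normal -0.960 -0.064 -0.273
outer loop
vertex 0.674 -3.619 1.792
vertex 0.482 -3.051 2.335
vertex 0.682 -2.837 1.581
endloop
endfacet
facet normal -0.117 -0.767 -0.630
outer loop
vertex 1.438 -3.849 1.93
vertex 0.674 -3.619 1.792
vertex 1.274 -3.331 1.33
endloop
endfacet
facet normal 0.803 -0.594 0.045
outer loop
vertex 1.718 -3.423 2.559
vertex 1.438 -3.849 1.93
vertex 1.918 -3.209 1.805
endloop
endfacet
facet normal -0.827 -0.544 -0.141
outer loop
vertex 1.681 -5.131 4.007
vertex 0.552 -3.448 4.129
vertex 1.755 -5.018 3.137
endloop
endfacet
facet normal 0.556 -0.829 -0.060
outer loop
vertex 2.888 -4.272 3.331
vertex 1.681 -5.131 4.007
vertex 1.755 -5.018 3.137
endloop
endfacet
facet normal -0.827 -0.544 -0.141
outer loop
vertex 1.755 -5.018 3.137
vertex 0.552 -3.448 4.129
vertex 0.626 -3.335 3.26
endloop
endfacet
facet normal 0.084 0.129 -0.988
outer loop
vertex 0.626 -3.335 3.26
vertex 2.888 -4.272 3.331
vertex 1.755 -5.018 3.137
endloop
endfacet
facet normal -0.085 -0.128 0.988
outer loop
vertex 1.681 -5.131 4.007
vertex 1.685 -2.702 4.323
vertex 0.552 -3.448 4.129
endloop
endfacet
facet normal 0.556 -0.829 -0.060
outer loop
vertex 2.814 -4.385 4.2
vertex 1.681 -5.131 4.007
vertex 2.888 -4.272 3.331
endloop
endfacet
facet normal -0.084 -0.128 0.988
outer loop
vertex 2.814 -4.385 4.2
vertex 1.685 -2.702 4.323
vertex 1.681 -5.131 4.007
endloop
endfacet
facet normal -0.556 0.829 0.060
outer loop
vertex 0.552 -3.448 4.129
vertex 1.685 -2.702 4.323
vertex 0.626 -3.335 3.26
endloop
endfacet
facet normal 0.084 0.128 -0.988
outer loop
vertex 1.759 -2.589 3.453
vertex 2.888 -4.272 3.331
vertex 0.626 -3.335 3.26
endloop
endfacet
facet normal -0.556 0.829 0.060
outer loop
vertex 0.626 -3.335 3.26
vertex 1.685 -2.702 4.323
vertex 1.759 -2.589 3.453
endloop
endfacet
facet normal 0.827 0.544 0.141
outer loop
vertex 1.759 -2.589 3.453
vertex 2.814 -4.385 4.2
vertex 2.888 -4.272 3.331
endloop
endfacet
facet normal 0.827 0.544 0.141
outer loop
vertex 1.685 -2.702 4.323
vertex 2.814 -4.385 4.2
vertex 1.759 -2.589 3.453
endloop
endfacet

endsolid


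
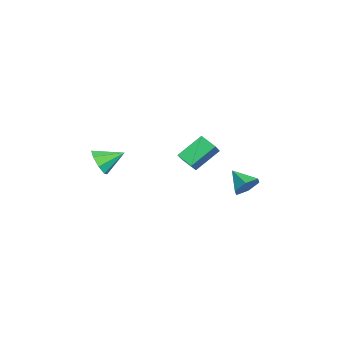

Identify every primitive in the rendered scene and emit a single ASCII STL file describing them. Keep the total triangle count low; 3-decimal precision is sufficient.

solid 
facet normal 0.630 0.576 -0.522
outer loop
vertex 2.561 4.033 -2.384
vertex 1.904 4.122 -3.079
vertex 1.926 4.753 -2.356
endloop
endfacet
facet normal 0.065 0.019 0.998
outer loop
vertex 2.561 4.033 -2.384
vertex 1.926 4.753 -2.356
vertex 0.916 3.218 -2.261
endloop
endfacet
facet normal 0.630 0.576 -0.522
outer loop
vertex 1.926 4.753 -2.356
vertex 1.904 4.122 -3.079
vertex 1.27 4.842 -3.05
endloop
endfacet
facet normal -0.620 0.448 0.644
outer loop
vertex 1.926 4.753 -2.356
vertex 1.27 4.842 -3.05
vertex 0.916 3.218 -2.261
endloop
endfacet
facet normal 0.630 0.576 -0.521
outer loop
vertex 1.27 4.842 -3.05
vertex 1.904 4.122 -3.079
vertex 1.248 4.211 -3.774
endloop
endfacet
facet normal -0.981 0.160 -0.110
outer loop
vertex 1.27 4.842 -3.05
vertex 1.248 4.211 -3.774
vertex 0.916 3.218 -2.261
endloop
endfacet
facet normal 0.630 0.576 -0.521
outer loop
vertex 1.248 4.211 -3.774
vertex 1.904 4.122 -3.079
vertex 1.882 3.492 -3.803
endloop
endfacet
facet normal -0.655 -0.557 -0.510
outer loop
vertex 1.248 4.211 -3.774
vertex 1.882 3.492 -3.803
vertex 0.916 3.218 -2.261
endloop
endfacet
facet normal 0.629 0.577 -0.521
outer loop
vertex 1.882 3.492 -3.803
vertex 1.904 4.122 -3.079
vertex 2.539 3.403 -3.108
endloop
endfacet
facet normal 0.031 -0.987 -0.156
outer loop
vertex 1.882 3.492 -3.803
vertex 2.539 3.403 -3.108
vertex 0.916 3.218 -2.261
endloop
endfacet
facet normal 0.629 0.577 -0.521
outer loop
vertex 2.539 3.403 -3.108
vertex 1.904 4.122 -3.079
vertex 2.561 4.033 -2.384
endloop
endfacet
facet normal 0.391 -0.700 0.597
outer loop
vertex 2.539 3.403 -3.108
vertex 2.561 4.033 -2.384
vertex 0.916 3.218 -2.261
endloop
endfacet
facet normal -0.721 0.178 -0.669
outer loop
vertex 2.803 1.68 1.303
vertex 3.457 2.488 0.813
vertex 3.576 0.33 0.11
endloop
endfacet
facet normal -0.569 -0.703 0.427
outer loop
vertex 4.543 0.092 1.007
vertex 2.803 1.68 1.303
vertex 3.576 0.33 0.11
endloop
endfacet
facet normal -0.722 0.178 -0.669
outer loop
vertex 3.576 0.33 0.11
vertex 3.457 2.488 0.813
vertex 4.23 1.139 -0.38
endloop
endfacet
facet normal 0.395 -0.688 -0.609
outer loop
vertex 4.23 1.139 -0.38
vertex 4.543 0.092 1.007
vertex 3.576 0.33 0.11
endloop
endfacet
facet normal -0.395 0.689 0.608
outer loop
vertex 2.803 1.68 1.303
vertex 4.424 2.25 1.71
vertex 3.457 2.488 0.813
endloop
endfacet
facet normal -0.569 -0.703 0.426
outer loop
vertex 3.77 1.441 2.2
vertex 2.803 1.68 1.303
vertex 4.543 0.092 1.007
endloop
endfacet
facet normal -0.395 0.688 0.609
outer loop
vertex 3.77 1.441 2.2
vertex 4.424 2.25 1.71
vertex 2.803 1.68 1.303
endloop
endfacet
facet normal 0.569 0.703 -0.427
outer loop
vertex 3.457 2.488 0.813
vertex 4.424 2.25 1.71
vertex 4.23 1.139 -0.38
endloop
endfacet
facet normal 0.394 -0.688 -0.609
outer loop
vertex 5.197 0.9 0.517
vertex 4.543 0.092 1.007
vertex 4.23 1.139 -0.38
endloop
endfacet
facet normal 0.569 0.703 -0.426
outer loop
vertex 4.23 1.139 -0.38
vertex 4.424 2.25 1.71
vertex 5.197 0.9 0.517
endloop
endfacet
facet normal 0.722 -0.178 0.669
outer loop
vertex 5.197 0.9 0.517
vertex 3.77 1.441 2.2
vertex 4.543 0.092 1.007
endloop
endfacet
facet normal 0.722 -0.178 0.669
outer loop
vertex 4.424 2.25 1.71
vertex 3.77 1.441 2.2
vertex 5.197 0.9 0.517
endloop
endfacet
facet normal 0.134 -0.889 -0.437
outer loop
vertex 4.276 -4.763 0.621
vertex 3.71 -4.469 -0.15
vertex 4.685 -4.429 0.067
endloop
endfacet
facet normal 0.662 0.317 0.680
outer loop
vertex 4.276 -4.763 0.621
vertex 4.685 -4.429 0.067
vertex 3.49 -3.011 0.57
endloop
endfacet
facet normal 0.134 -0.888 -0.439
outer loop
vertex 4.685 -4.429 0.067
vertex 3.71 -4.469 -0.15
vertex 4.523 -4.117 -0.613
endloop
endfacet
facet normal 0.778 0.620 0.099
outer loop
vertex 4.685 -4.429 0.067
vertex 4.523 -4.117 -0.613
vertex 3.49 -3.011 0.57
endloop
endfacet
facet normal 0.135 -0.889 -0.439
outer loop
vertex 4.523 -4.117 -0.613
vertex 3.71 -4.469 -0.15
vertex 3.885 -4.012 -1.022
endloop
endfacet
facet normal 0.400 0.817 -0.415
outer loop
vertex 4.523 -4.117 -0.613
vertex 3.885 -4.012 -1.022
vertex 3.49 -3.011 0.57
endloop
endfacet
facet normal 0.134 -0.889 -0.439
outer loop
vertex 3.885 -4.012 -1.022
vertex 3.71 -4.469 -0.15
vertex 3.144 -4.174 -0.92
endloop
endfacet
facet normal -0.250 0.791 -0.559
outer loop
vertex 3.885 -4.012 -1.022
vertex 3.144 -4.174 -0.92
vertex 3.49 -3.011 0.57
endloop
endfacet
facet normal 0.134 -0.889 -0.439
outer loop
vertex 3.144 -4.174 -0.92
vertex 3.71 -4.469 -0.15
vertex 2.735 -4.509 -0.366
endloop
endfacet
facet normal -0.793 0.556 -0.250
outer loop
vertex 3.144 -4.174 -0.92
vertex 2.735 -4.509 -0.366
vertex 3.49 -3.011 0.57
endloop
endfacet
facet normal 0.134 -0.889 -0.438
outer loop
vertex 2.735 -4.509 -0.366
vertex 3.71 -4.469 -0.15
vertex 2.896 -4.82 0.314
endloop
endfacet
facet normal -0.910 0.252 0.331
outer loop
vertex 2.735 -4.509 -0.366
vertex 2.896 -4.82 0.314
vertex 3.49 -3.011 0.57
endloop
endfacet
facet normal 0.134 -0.889 -0.438
outer loop
vertex 2.896 -4.82 0.314
vertex 3.71 -4.469 -0.15
vertex 3.535 -4.925 0.723
endloop
endfacet
facet normal -0.532 0.055 0.845
outer loop
vertex 2.896 -4.82 0.314
vertex 3.535 -4.925 0.723
vertex 3.49 -3.011 0.57
endloop
endfacet
facet normal 0.134 -0.889 -0.438
outer loop
vertex 3.535 -4.925 0.723
vertex 3.71 -4.469 -0.15
vertex 4.276 -4.763 0.621
endloop
endfacet
facet normal 0.118 0.082 0.990
outer loop
vertex 3.535 -4.925 0.723
vertex 4.276 -4.763 0.621
vertex 3.49 -3.011 0.57
endloop
endfacet

endsolid


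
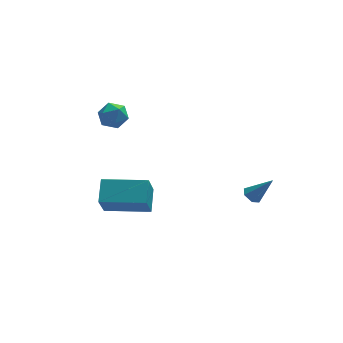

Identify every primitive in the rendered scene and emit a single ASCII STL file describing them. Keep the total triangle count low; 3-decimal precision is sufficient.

solid 
facet normal -0.830 0.179 -0.529
outer loop
vertex -3.413 4.154 0.039
vertex -3.748 3.48 0.337
vertex -3.843 4.184 0.724
endloop
endfacet
facet normal -0.504 0.789 -0.351
outer loop
vertex -3.413 4.154 0.039
vertex -3.843 4.184 0.724
vertex -3.151 4.599 0.662
endloop
endfacet
facet normal 0.158 0.771 -0.617
outer loop
vertex -3.413 4.154 0.039
vertex -3.151 4.599 0.662
vertex -2.628 4.151 0.236
endloop
endfacet
facet normal 0.241 0.150 -0.959
outer loop
vertex -3.413 4.154 0.039
vertex -2.628 4.151 0.236
vertex -2.997 3.459 0.035
endloop
endfacet
facet normal -0.369 -0.216 -0.904
outer loop
vertex -3.413 4.154 0.039
vertex -2.997 3.459 0.035
vertex -3.748 3.48 0.337
endloop
endfacet
facet normal -0.456 0.814 0.360
outer loop
vertex -3.151 4.599 0.662
vertex -3.843 4.184 0.724
vertex -3.323 4.201 1.345
endloop
endfacet
facet normal -0.982 -0.173 0.074
outer loop
vertex -3.843 4.184 0.724
vertex -3.748 3.48 0.337
vertex -3.692 3.509 1.144
endloop
endfacet
facet normal -0.237 -0.812 -0.533
outer loop
vertex -3.748 3.48 0.337
vertex -2.997 3.459 0.035
vertex -3.169 3.061 0.718
endloop
endfacet
facet normal 0.751 -0.220 -0.623
outer loop
vertex -2.997 3.459 0.035
vertex -2.628 4.151 0.236
vertex -2.477 3.476 0.656
endloop
endfacet
facet normal 0.615 0.785 -0.071
outer loop
vertex -2.628 4.151 0.236
vertex -3.151 4.599 0.662
vertex -2.572 4.18 1.043
endloop
endfacet
facet normal -0.241 -0.150 0.959
outer loop
vertex -2.907 3.506 1.341
vertex -3.323 4.201 1.345
vertex -3.692 3.509 1.144
endloop
endfacet
facet normal -0.158 -0.771 0.617
outer loop
vertex -2.907 3.506 1.341
vertex -3.692 3.509 1.144
vertex -3.169 3.061 0.718
endloop
endfacet
facet normal 0.504 -0.789 0.351
outer loop
vertex -2.907 3.506 1.341
vertex -3.169 3.061 0.718
vertex -2.477 3.476 0.656
endloop
endfacet
facet normal 0.830 -0.179 0.529
outer loop
vertex -2.907 3.506 1.341
vertex -2.477 3.476 0.656
vertex -2.572 4.18 1.043
endloop
endfacet
facet normal 0.369 0.216 0.904
outer loop
vertex -2.907 3.506 1.341
vertex -2.572 4.18 1.043
vertex -3.323 4.201 1.345
endloop
endfacet
facet normal -0.751 0.220 0.623
outer loop
vertex -3.692 3.509 1.144
vertex -3.323 4.201 1.345
vertex -3.843 4.184 0.724
endloop
endfacet
facet normal -0.615 -0.785 0.071
outer loop
vertex -3.169 3.061 0.718
vertex -3.692 3.509 1.144
vertex -3.748 3.48 0.337
endloop
endfacet
facet normal 0.456 -0.814 -0.360
outer loop
vertex -2.477 3.476 0.656
vertex -3.169 3.061 0.718
vertex -2.997 3.459 0.035
endloop
endfacet
facet normal 0.982 0.173 -0.074
outer loop
vertex -2.572 4.18 1.043
vertex -2.477 3.476 0.656
vertex -2.628 4.151 0.236
endloop
endfacet
facet normal 0.237 0.812 0.533
outer loop
vertex -3.323 4.201 1.345
vertex -2.572 4.18 1.043
vertex -3.151 4.599 0.662
endloop
endfacet
facet normal -0.959 0.276 -0.070
outer loop
vertex -4.427 -0.582 -1.88
vertex -4.169 0.493 -1.177
vertex -4.1 0.214 -3.217
endloop
endfacet
facet normal -0.197 -0.820 -0.537
outer loop
vertex -1.991 -0.393 -3.063
vertex -4.427 -0.582 -1.88
vertex -4.1 0.214 -3.217
endloop
endfacet
facet normal -0.959 0.276 -0.070
outer loop
vertex -4.1 0.214 -3.217
vertex -4.169 0.493 -1.177
vertex -3.842 1.289 -2.514
endloop
endfacet
facet normal 0.205 0.501 -0.841
outer loop
vertex -3.842 1.289 -2.514
vertex -1.991 -0.393 -3.063
vertex -4.1 0.214 -3.217
endloop
endfacet
facet normal -0.205 -0.501 0.841
outer loop
vertex -4.427 -0.582 -1.88
vertex -2.06 -0.114 -1.023
vertex -4.169 0.493 -1.177
endloop
endfacet
facet normal -0.197 -0.820 -0.537
outer loop
vertex -2.318 -1.189 -1.726
vertex -4.427 -0.582 -1.88
vertex -1.991 -0.393 -3.063
endloop
endfacet
facet normal -0.205 -0.501 0.841
outer loop
vertex -2.318 -1.189 -1.726
vertex -2.06 -0.114 -1.023
vertex -4.427 -0.582 -1.88
endloop
endfacet
facet normal 0.197 0.820 0.537
outer loop
vertex -4.169 0.493 -1.177
vertex -2.06 -0.114 -1.023
vertex -3.842 1.289 -2.514
endloop
endfacet
facet normal 0.205 0.501 -0.841
outer loop
vertex -1.733 0.682 -2.36
vertex -1.991 -0.393 -3.063
vertex -3.842 1.289 -2.514
endloop
endfacet
facet normal 0.197 0.820 0.537
outer loop
vertex -3.842 1.289 -2.514
vertex -2.06 -0.114 -1.023
vertex -1.733 0.682 -2.36
endloop
endfacet
facet normal 0.959 -0.276 0.070
outer loop
vertex -1.733 0.682 -2.36
vertex -2.318 -1.189 -1.726
vertex -1.991 -0.393 -3.063
endloop
endfacet
facet normal 0.959 -0.276 0.070
outer loop
vertex -2.06 -0.114 -1.023
vertex -2.318 -1.189 -1.726
vertex -1.733 0.682 -2.36
endloop
endfacet
facet normal -0.621 0.154 -0.769
outer loop
vertex 2.497 -2.895 -0.902
vertex 2.201 -2.619 -0.608
vertex 2.572 -2.402 -0.864
endloop
endfacet
facet normal 0.916 -0.109 -0.387
outer loop
vertex 2.497 -2.895 -0.902
vertex 2.572 -2.402 -0.864
vertex 3.099 -2.841 0.508
endloop
endfacet
facet normal -0.621 0.154 -0.769
outer loop
vertex 2.572 -2.402 -0.864
vertex 2.201 -2.619 -0.608
vertex 2.276 -2.126 -0.57
endloop
endfacet
facet normal 0.671 0.741 -0.020
outer loop
vertex 2.572 -2.402 -0.864
vertex 2.276 -2.126 -0.57
vertex 3.099 -2.841 0.508
endloop
endfacet
facet normal -0.619 0.154 -0.770
outer loop
vertex 2.276 -2.126 -0.57
vertex 2.201 -2.619 -0.608
vertex 1.905 -2.343 -0.315
endloop
endfacet
facet normal -0.068 0.807 0.587
outer loop
vertex 2.276 -2.126 -0.57
vertex 1.905 -2.343 -0.315
vertex 3.099 -2.841 0.508
endloop
endfacet
facet normal -0.619 0.154 -0.770
outer loop
vertex 1.905 -2.343 -0.315
vertex 2.201 -2.619 -0.608
vertex 1.83 -2.836 -0.353
endloop
endfacet
facet normal -0.561 0.022 0.827
outer loop
vertex 1.905 -2.343 -0.315
vertex 1.83 -2.836 -0.353
vertex 3.099 -2.841 0.508
endloop
endfacet
facet normal -0.619 0.154 -0.770
outer loop
vertex 1.83 -2.836 -0.353
vertex 2.201 -2.619 -0.608
vertex 2.126 -3.112 -0.646
endloop
endfacet
facet normal -0.316 -0.829 0.461
outer loop
vertex 1.83 -2.836 -0.353
vertex 2.126 -3.112 -0.646
vertex 3.099 -2.841 0.508
endloop
endfacet
facet normal -0.621 0.154 -0.769
outer loop
vertex 2.126 -3.112 -0.646
vertex 2.201 -2.619 -0.608
vertex 2.497 -2.895 -0.902
endloop
endfacet
facet normal 0.422 -0.895 -0.146
outer loop
vertex 2.126 -3.112 -0.646
vertex 2.497 -2.895 -0.902
vertex 3.099 -2.841 0.508
endloop
endfacet

endsolid


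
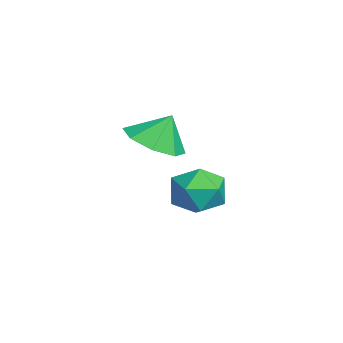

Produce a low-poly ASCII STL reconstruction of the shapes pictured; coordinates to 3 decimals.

solid 
facet normal -0.453 0.403 0.795
outer loop
vertex -3.162 1.827 -0.336
vertex -3.724 1.056 -0.266
vertex -2.887 1.082 0.198
endloop
endfacet
facet normal 0.225 0.621 0.751
outer loop
vertex -3.162 1.827 -0.336
vertex -2.887 1.082 0.198
vertex -2.253 1.529 -0.362
endloop
endfacet
facet normal 0.312 0.942 0.120
outer loop
vertex -3.162 1.827 -0.336
vertex -2.253 1.529 -0.362
vertex -2.697 1.779 -1.172
endloop
endfacet
facet normal -0.311 0.923 -0.226
outer loop
vertex -3.162 1.827 -0.336
vertex -2.697 1.779 -1.172
vertex -3.607 1.487 -1.112
endloop
endfacet
facet normal -0.785 0.589 0.192
outer loop
vertex -3.162 1.827 -0.336
vertex -3.607 1.487 -1.112
vertex -3.724 1.056 -0.266
endloop
endfacet
facet normal 0.644 0.043 0.764
outer loop
vertex -2.253 1.529 -0.362
vertex -2.887 1.082 0.198
vertex -2.253 0.573 -0.308
endloop
endfacet
facet normal -0.454 -0.309 0.836
outer loop
vertex -2.887 1.082 0.198
vertex -3.724 1.056 -0.266
vertex -3.163 0.281 -0.248
endloop
endfacet
facet normal -0.990 -0.008 -0.141
outer loop
vertex -3.724 1.056 -0.266
vertex -3.607 1.487 -1.112
vertex -3.607 0.531 -1.058
endloop
endfacet
facet normal -0.225 0.532 -0.816
outer loop
vertex -3.607 1.487 -1.112
vertex -2.697 1.779 -1.172
vertex -2.973 0.978 -1.618
endloop
endfacet
facet normal 0.786 0.563 -0.257
outer loop
vertex -2.697 1.779 -1.172
vertex -2.253 1.529 -0.362
vertex -2.136 1.004 -1.154
endloop
endfacet
facet normal 0.311 -0.923 0.226
outer loop
vertex -2.698 0.233 -1.084
vertex -2.253 0.573 -0.308
vertex -3.163 0.281 -0.248
endloop
endfacet
facet normal -0.312 -0.942 -0.120
outer loop
vertex -2.698 0.233 -1.084
vertex -3.163 0.281 -0.248
vertex -3.607 0.531 -1.058
endloop
endfacet
facet normal -0.225 -0.621 -0.751
outer loop
vertex -2.698 0.233 -1.084
vertex -3.607 0.531 -1.058
vertex -2.973 0.978 -1.618
endloop
endfacet
facet normal 0.453 -0.403 -0.795
outer loop
vertex -2.698 0.233 -1.084
vertex -2.973 0.978 -1.618
vertex -2.136 1.004 -1.154
endloop
endfacet
facet normal 0.785 -0.589 -0.192
outer loop
vertex -2.698 0.233 -1.084
vertex -2.136 1.004 -1.154
vertex -2.253 0.573 -0.308
endloop
endfacet
facet normal 0.225 -0.532 0.816
outer loop
vertex -3.163 0.281 -0.248
vertex -2.253 0.573 -0.308
vertex -2.887 1.082 0.198
endloop
endfacet
facet normal -0.786 -0.563 0.257
outer loop
vertex -3.607 0.531 -1.058
vertex -3.163 0.281 -0.248
vertex -3.724 1.056 -0.266
endloop
endfacet
facet normal -0.644 -0.043 -0.764
outer loop
vertex -2.973 0.978 -1.618
vertex -3.607 0.531 -1.058
vertex -3.607 1.487 -1.112
endloop
endfacet
facet normal 0.454 0.309 -0.836
outer loop
vertex -2.136 1.004 -1.154
vertex -2.973 0.978 -1.618
vertex -2.697 1.779 -1.172
endloop
endfacet
facet normal 0.990 0.008 0.141
outer loop
vertex -2.253 0.573 -0.308
vertex -2.136 1.004 -1.154
vertex -2.253 1.529 -0.362
endloop
endfacet
facet normal -0.004 -0.469 -0.883
outer loop
vertex -0.652 -1.128 2.501
vertex -1.202 -0.421 2.128
vertex -0.248 -0.578 2.207
endloop
endfacet
facet normal 0.646 -0.068 0.761
outer loop
vertex -0.652 -1.128 2.501
vertex -0.248 -0.578 2.207
vertex -1.198 0.081 3.072
endloop
endfacet
facet normal -0.004 -0.469 -0.883
outer loop
vertex -0.248 -0.578 2.207
vertex -1.202 -0.421 2.128
vertex -0.403 0.063 1.867
endloop
endfacet
facet normal 0.752 0.441 0.490
outer loop
vertex -0.248 -0.578 2.207
vertex -0.403 0.063 1.867
vertex -1.198 0.081 3.072
endloop
endfacet
facet normal -0.004 -0.470 -0.883
outer loop
vertex -0.403 0.063 1.867
vertex -1.202 -0.421 2.128
vertex -1.026 0.421 1.679
endloop
endfacet
facet normal 0.420 0.869 0.264
outer loop
vertex -0.403 0.063 1.867
vertex -1.026 0.421 1.679
vertex -1.198 0.081 3.072
endloop
endfacet
facet normal -0.003 -0.470 -0.883
outer loop
vertex -1.026 0.421 1.679
vertex -1.202 -0.421 2.128
vertex -1.752 0.285 1.754
endloop
endfacet
facet normal -0.158 0.964 0.216
outer loop
vertex -1.026 0.421 1.679
vertex -1.752 0.285 1.754
vertex -1.198 0.081 3.072
endloop
endfacet
facet normal -0.003 -0.470 -0.883
outer loop
vertex -1.752 0.285 1.754
vertex -1.202 -0.421 2.128
vertex -2.156 -0.264 2.048
endloop
endfacet
facet normal -0.641 0.671 0.373
outer loop
vertex -1.752 0.285 1.754
vertex -2.156 -0.264 2.048
vertex -1.198 0.081 3.072
endloop
endfacet
facet normal -0.003 -0.470 -0.883
outer loop
vertex -2.156 -0.264 2.048
vertex -1.202 -0.421 2.128
vertex -2.001 -0.906 2.389
endloop
endfacet
facet normal -0.747 0.162 0.645
outer loop
vertex -2.156 -0.264 2.048
vertex -2.001 -0.906 2.389
vertex -1.198 0.081 3.072
endloop
endfacet
facet normal -0.004 -0.469 -0.883
outer loop
vertex -2.001 -0.906 2.389
vertex -1.202 -0.421 2.128
vertex -1.378 -1.263 2.576
endloop
endfacet
facet normal -0.414 -0.266 0.871
outer loop
vertex -2.001 -0.906 2.389
vertex -1.378 -1.263 2.576
vertex -1.198 0.081 3.072
endloop
endfacet
facet normal -0.004 -0.469 -0.883
outer loop
vertex -1.378 -1.263 2.576
vertex -1.202 -0.421 2.128
vertex -0.652 -1.128 2.501
endloop
endfacet
facet normal 0.162 -0.361 0.919
outer loop
vertex -1.378 -1.263 2.576
vertex -0.652 -1.128 2.501
vertex -1.198 0.081 3.072
endloop
endfacet

endsolid
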